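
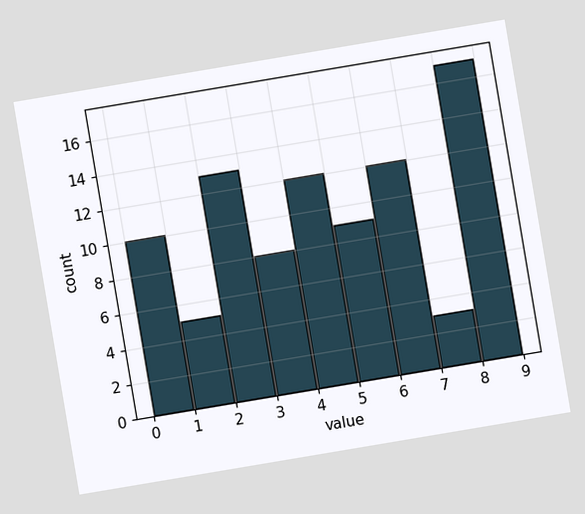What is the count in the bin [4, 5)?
The chart is tilted about 10° counter-clockwise. The [4, 5) bin has height 12.

12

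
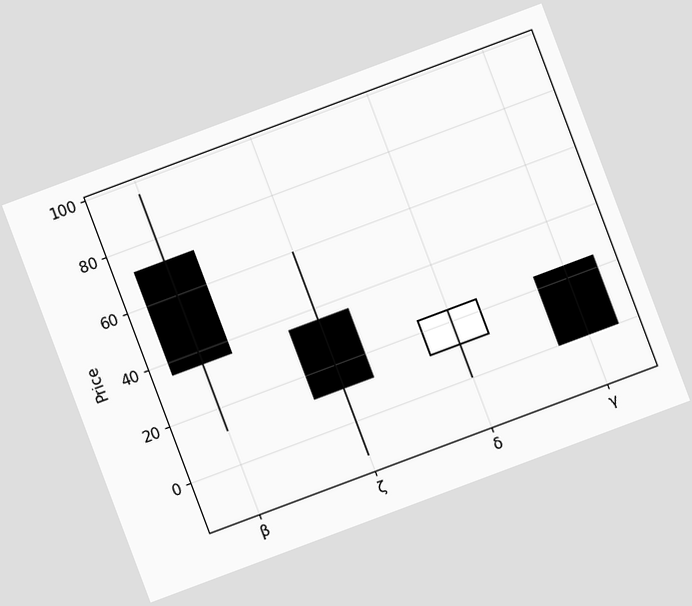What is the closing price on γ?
The chart is tilted about 21° counter-clockwise. The γ candle closes at 0.

0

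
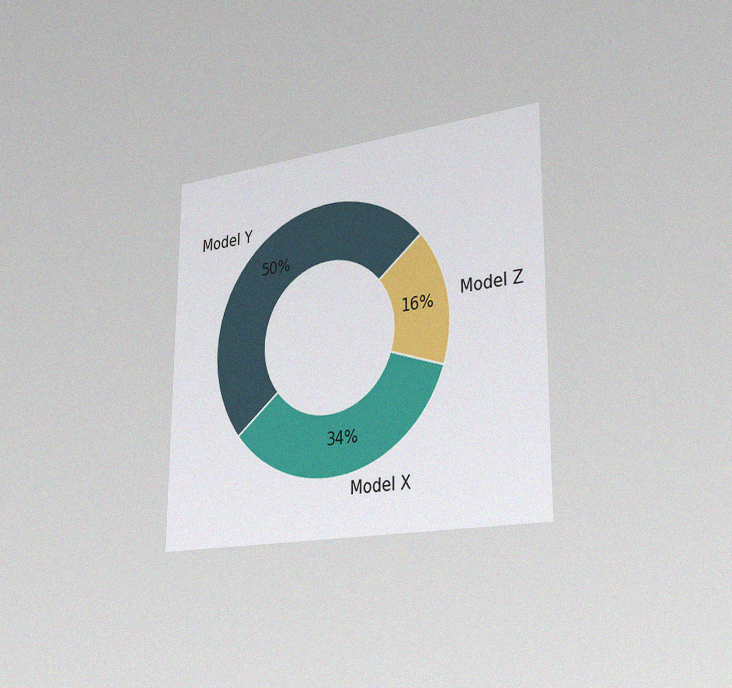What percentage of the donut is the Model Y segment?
The chart is viewed slightly from the right, with some photo noise. The Model Y segment takes up 50% of the ring.

50%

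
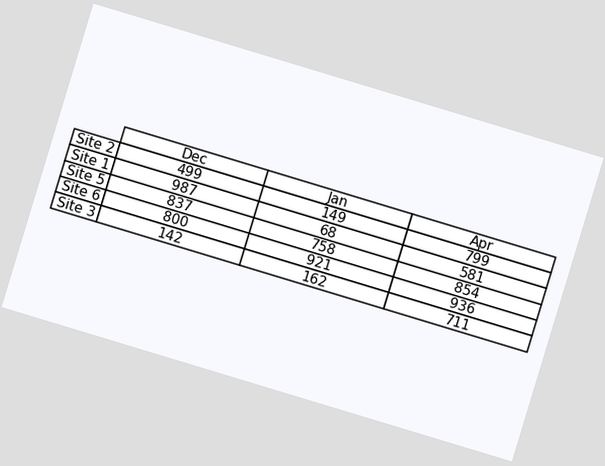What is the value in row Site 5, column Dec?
The chart is tilted about 17° clockwise. The (Site 5, Dec) cell reads 837.

837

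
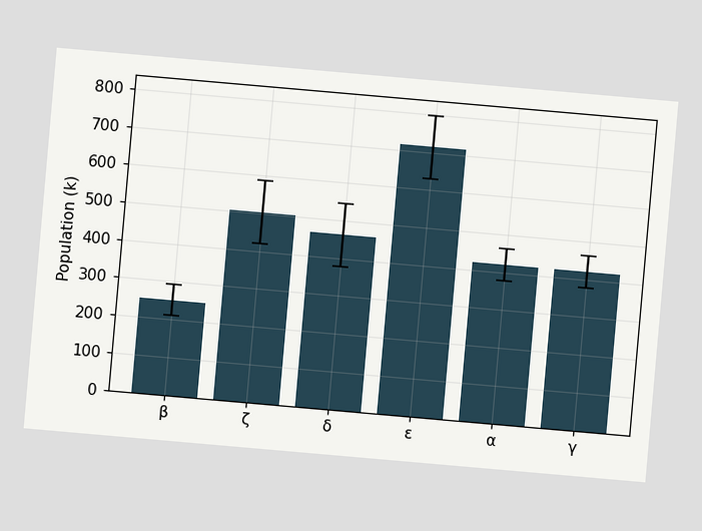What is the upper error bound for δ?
The chart is tilted about 5° clockwise. The δ bar's upper whisker reaches 546k.

546k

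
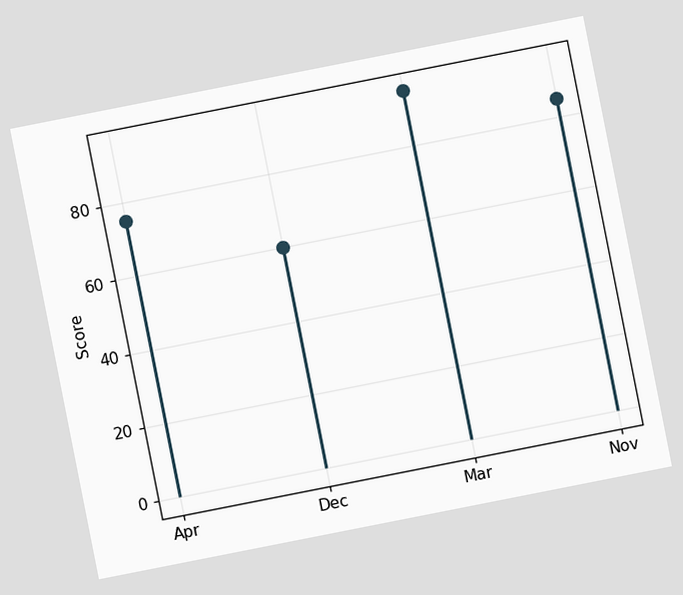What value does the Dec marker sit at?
60

The chart is tilted about 11° counter-clockwise. The Dec marker sits at 60.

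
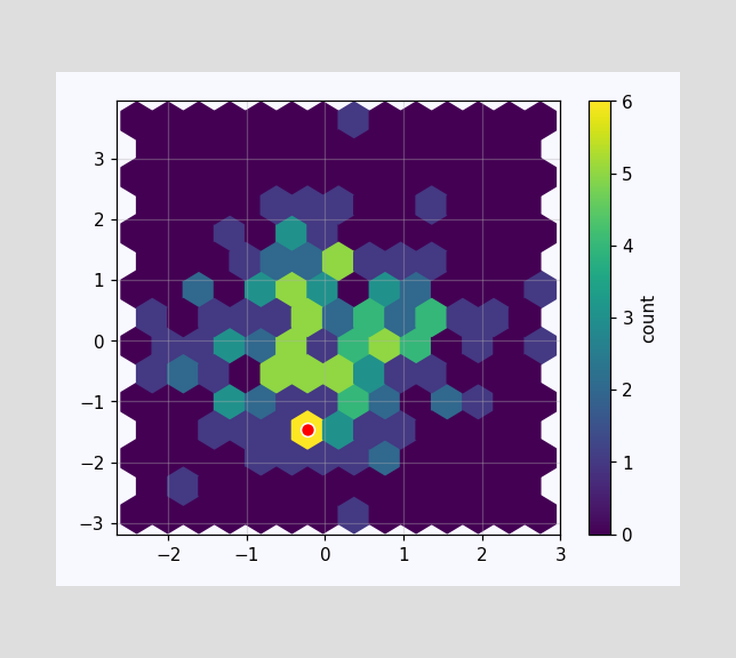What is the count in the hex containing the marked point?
6

The marked hex reads 6 on the colorbar.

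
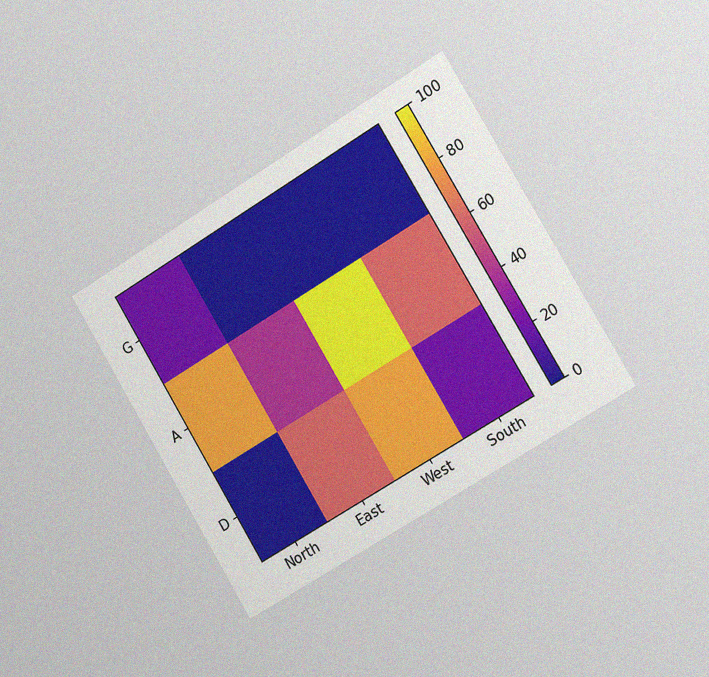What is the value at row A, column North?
80

The chart is tilted about 31° counter-clockwise and viewed slightly from the right, with some photo noise. Matching cell (A, North) against the colorbar gives 80.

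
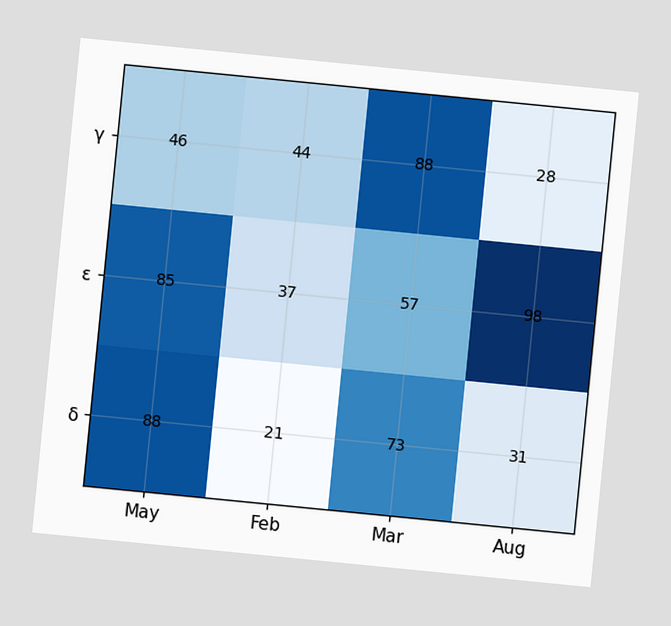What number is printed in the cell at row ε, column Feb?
37

The chart is tilted about 6° clockwise. The (ε, Feb) cell reads 37.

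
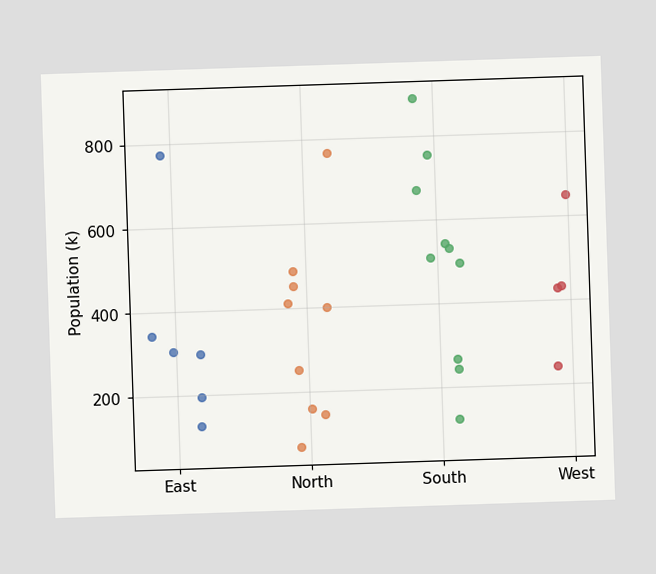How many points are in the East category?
6

Counting the markers in the East column gives 6.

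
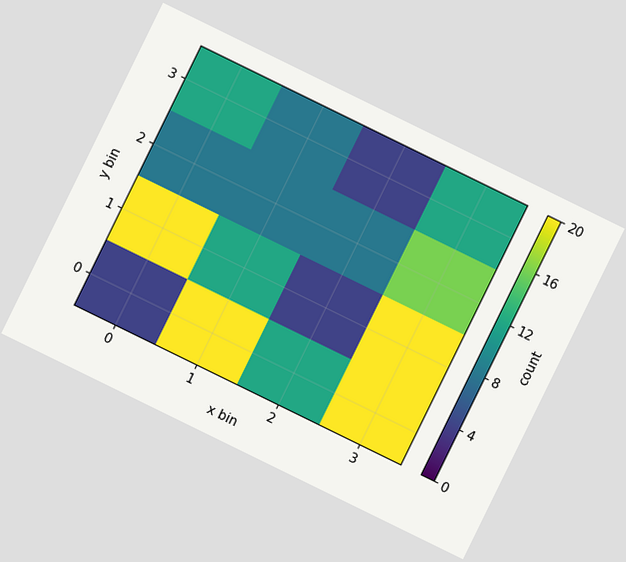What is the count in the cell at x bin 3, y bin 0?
20

The chart is tilted about 26° clockwise. Matching the cell (3, 0) against the colorbar gives 20.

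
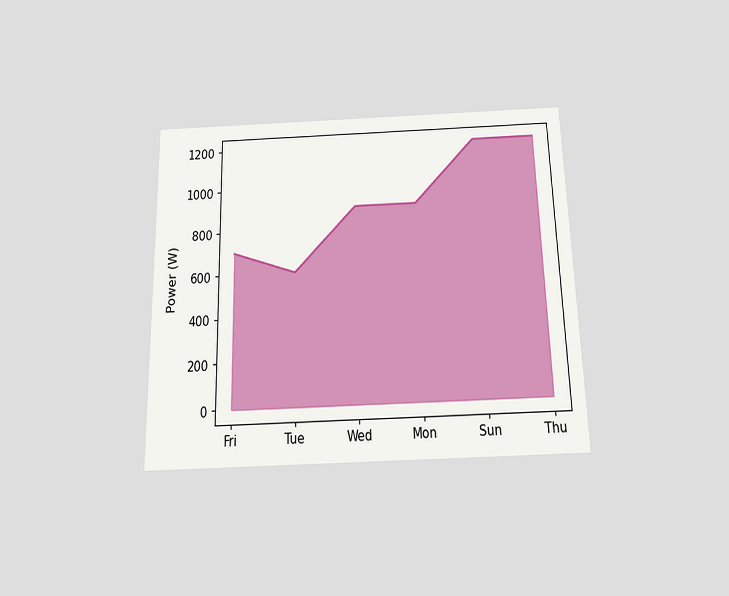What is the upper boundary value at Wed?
900W

The chart is viewed slightly from below. At Wed the upper boundary is at 900W.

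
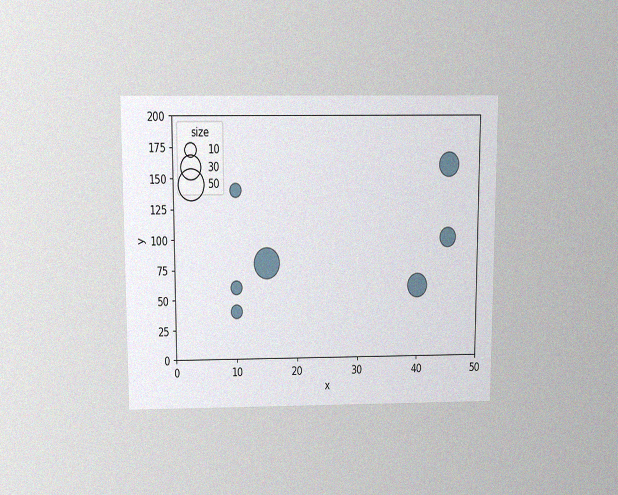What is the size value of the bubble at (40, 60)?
The chart is viewed slightly from above, with some photo noise. Matching the bubble at (40, 60) against the size legend gives 30.

30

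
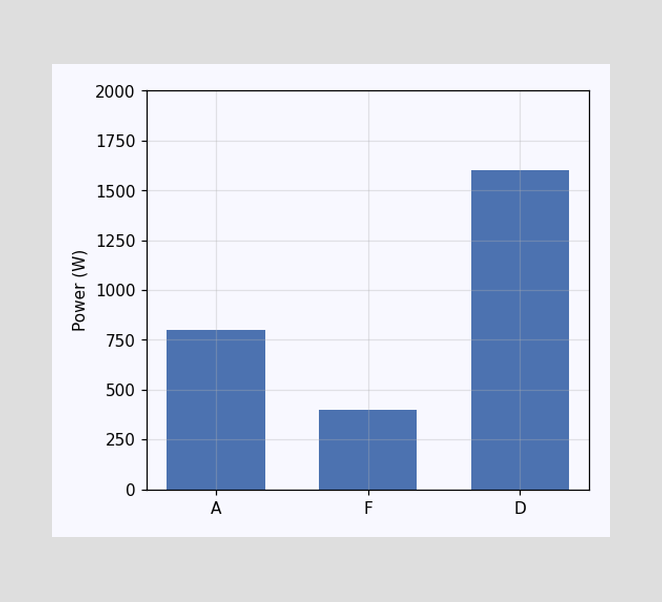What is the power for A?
800W

Reading along the chart's y-axis, the A bar reaches 800W.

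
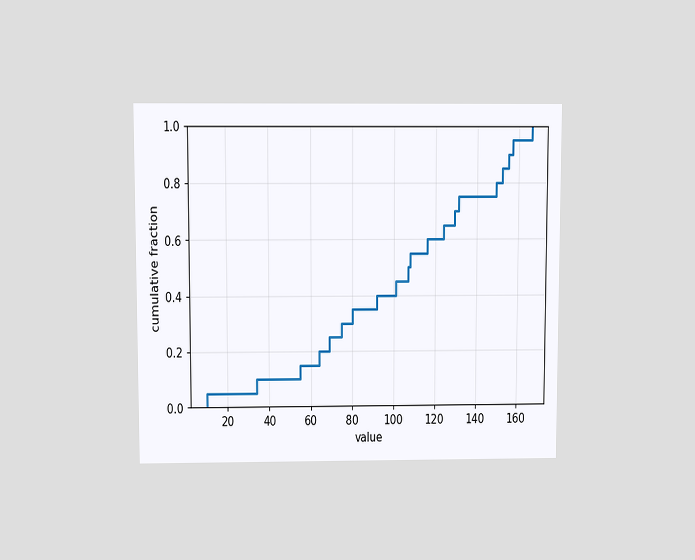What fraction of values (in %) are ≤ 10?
The chart is viewed slightly from above. At x=10 the ECDF step is at 5%.

5%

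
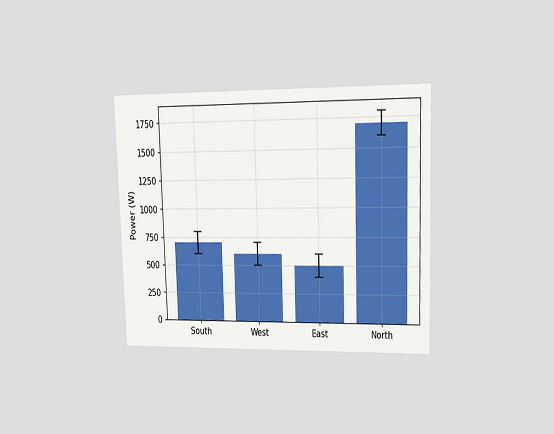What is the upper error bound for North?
1800W

The chart is viewed slightly from the right. The North bar's upper whisker reaches 1800W.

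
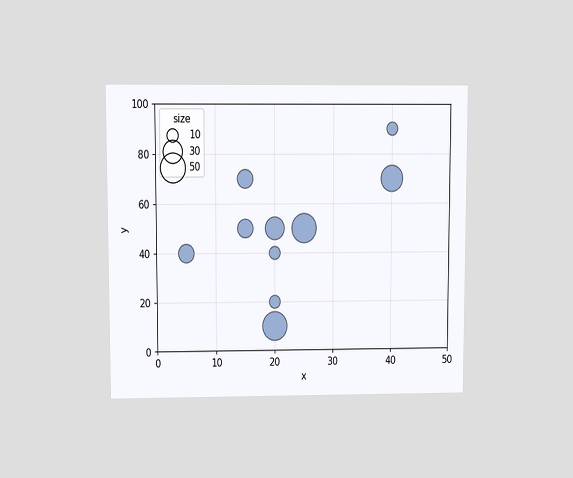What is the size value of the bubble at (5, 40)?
The chart is viewed at a slight angle. Matching the bubble at (5, 40) against the size legend gives 20.

20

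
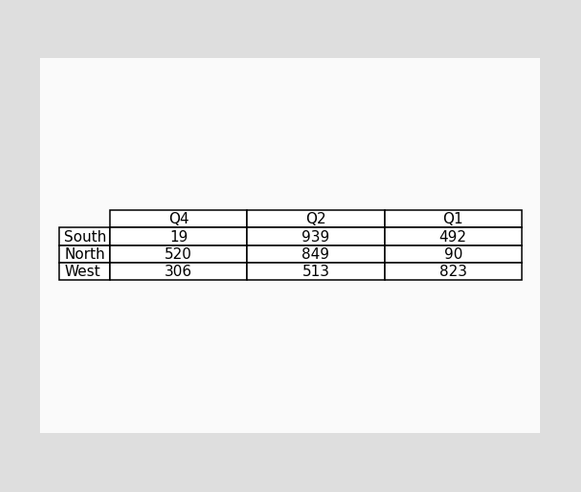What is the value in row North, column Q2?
849

The (North, Q2) cell reads 849.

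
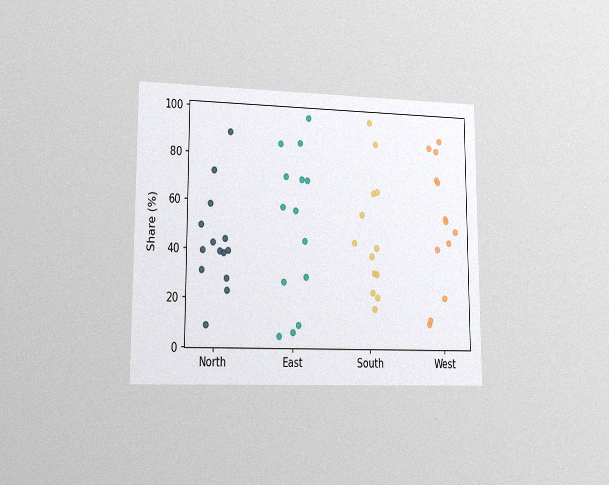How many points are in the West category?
13

The chart is viewed slightly from the left, with some photo noise. Counting the markers in the West column gives 13.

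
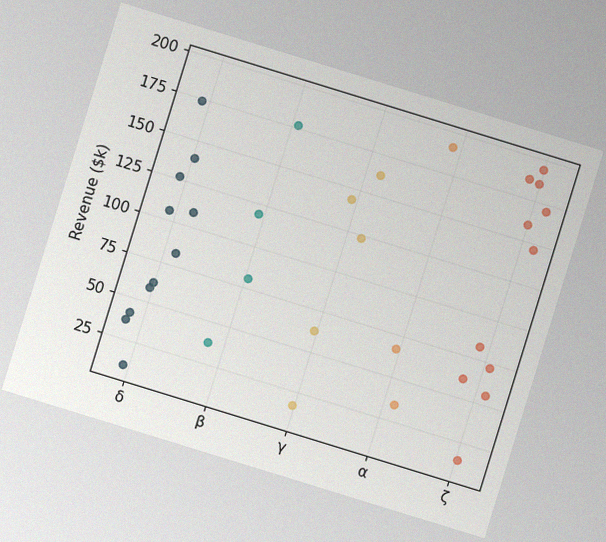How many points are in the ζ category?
The chart is tilted about 17° clockwise, with some photo noise. Counting the markers in the ζ column gives 11.

11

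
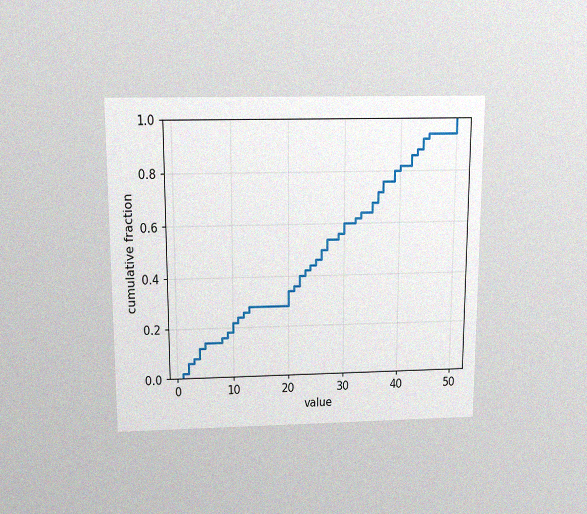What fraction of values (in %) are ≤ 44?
The chart is viewed slightly from above, with some photo noise. At x=44 the ECDF step is at 92%.

92%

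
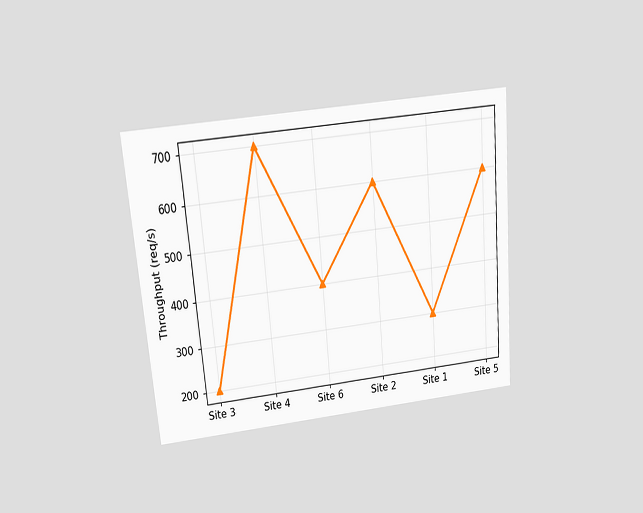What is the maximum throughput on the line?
700req/s

The chart is tilted about 5° counter-clockwise and viewed slightly from above. The highest point is at Site 4, and reading across to the y-axis gives 700req/s.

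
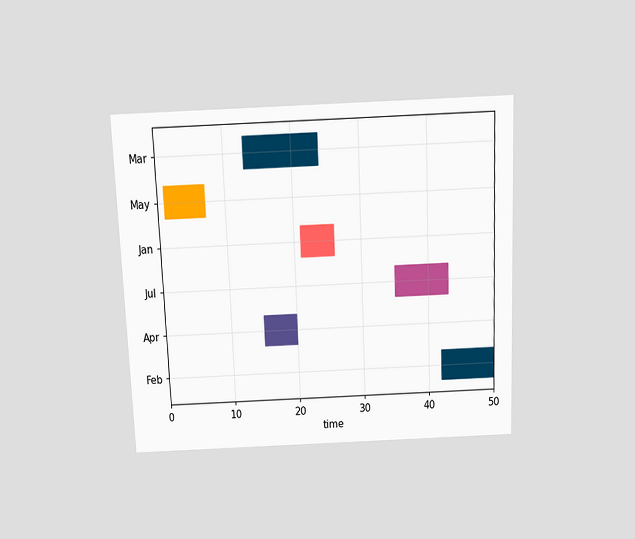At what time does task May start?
The chart is tilted about 2° counter-clockwise and viewed slightly from above. The May bar begins at t=1.

1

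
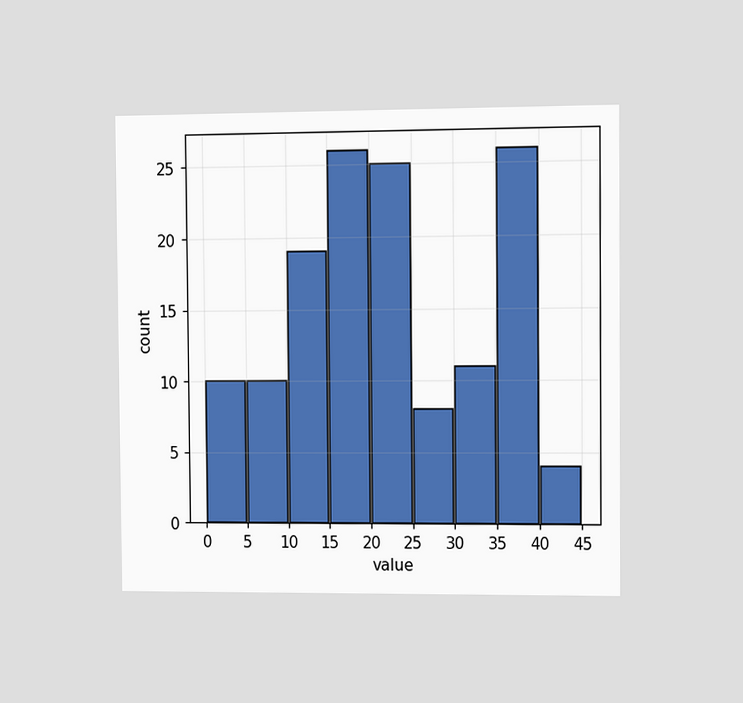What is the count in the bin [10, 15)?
The chart is viewed slightly from the right. The [10, 15) bin has height 19.

19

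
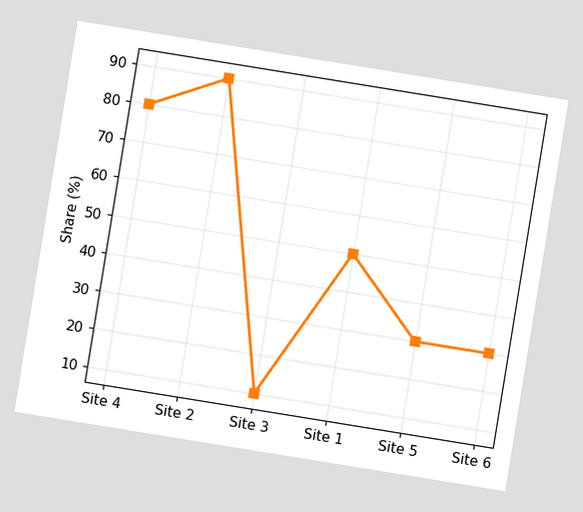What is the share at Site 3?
10%

The chart is tilted about 9° clockwise. At Site 3, the line is at 10%.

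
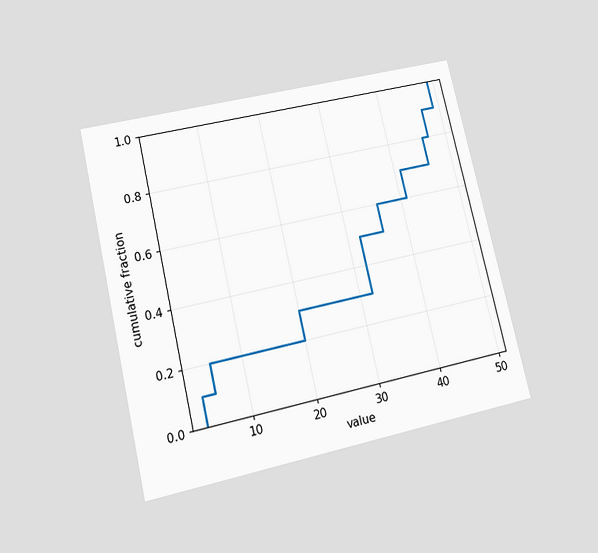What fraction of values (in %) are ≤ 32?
50%

The chart is tilted about 13° counter-clockwise and viewed at a slight angle. At x=32 the ECDF step is at 50%.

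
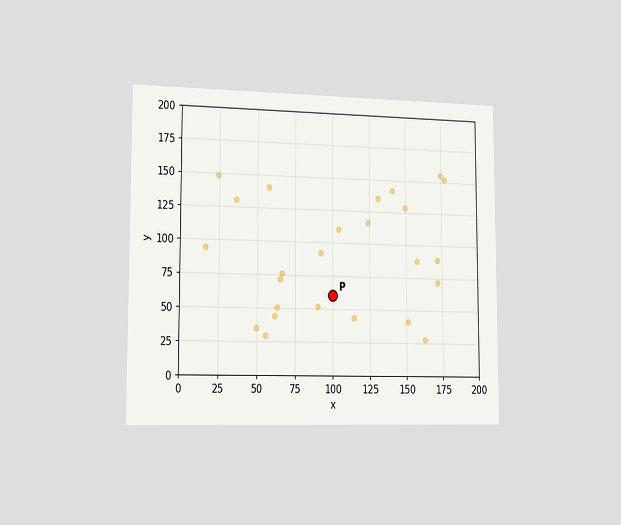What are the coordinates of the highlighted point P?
The chart is viewed slightly from the left. Following the gridlines from P to each axis, P sits at (100, 60).

(100, 60)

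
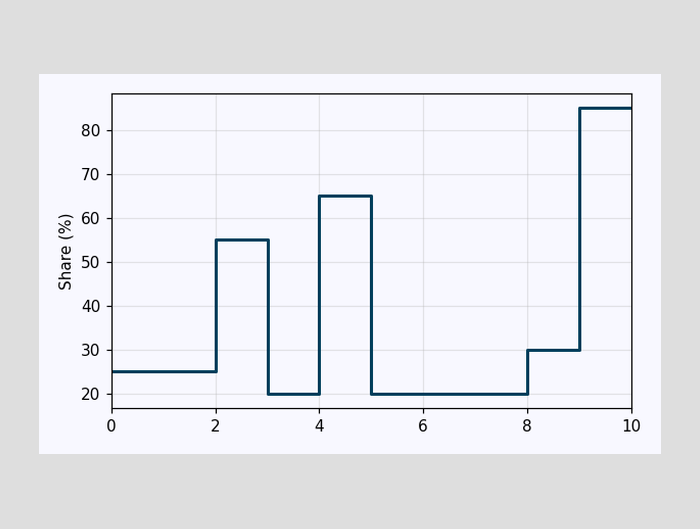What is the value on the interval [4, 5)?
65%

On [4, 5) the step sits at 65%.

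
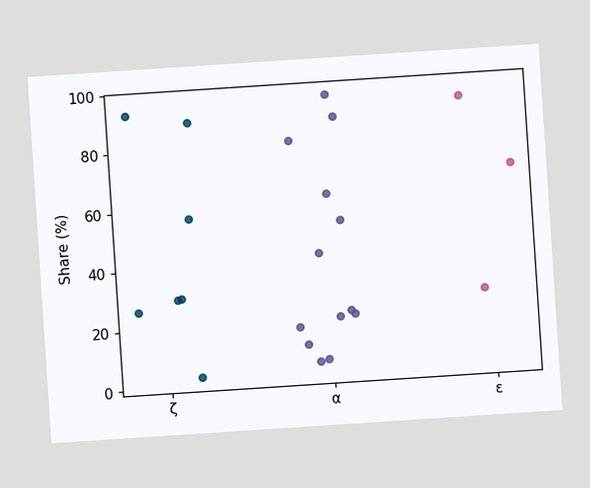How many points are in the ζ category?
The chart is tilted about 4° counter-clockwise. Counting the markers in the ζ column gives 7.

7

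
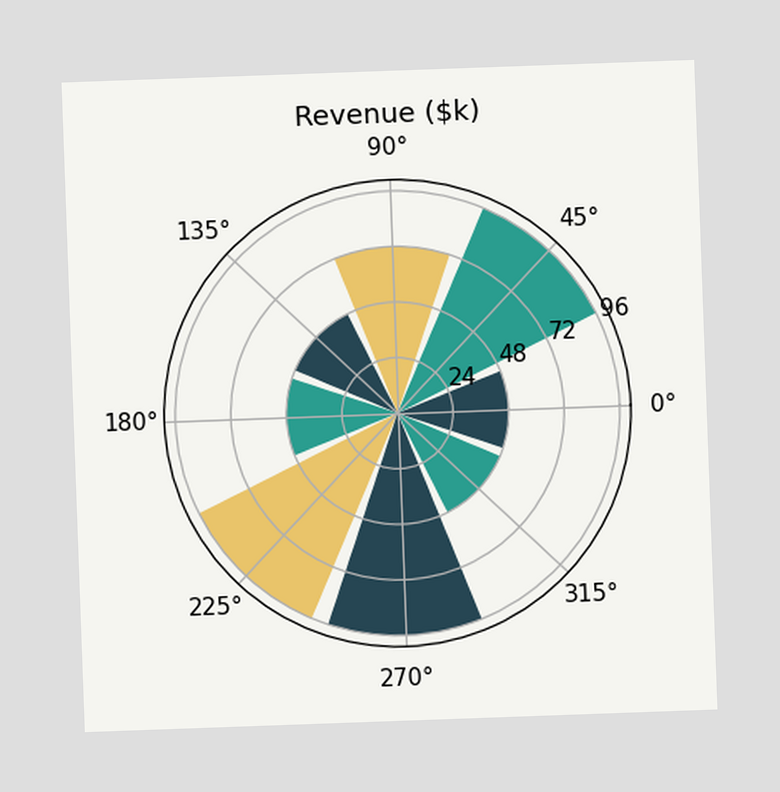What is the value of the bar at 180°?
The chart is tilted about 2° counter-clockwise. The bar at 180° reaches $48k on the radial axis.

$48k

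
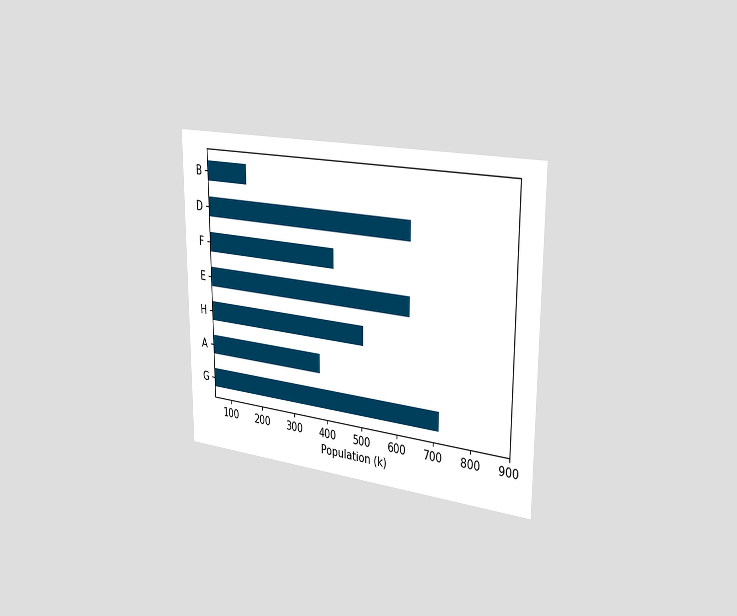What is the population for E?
The chart is viewed slightly from the right. Reading along the chart's x-axis, the E bar reaches 630k.

630k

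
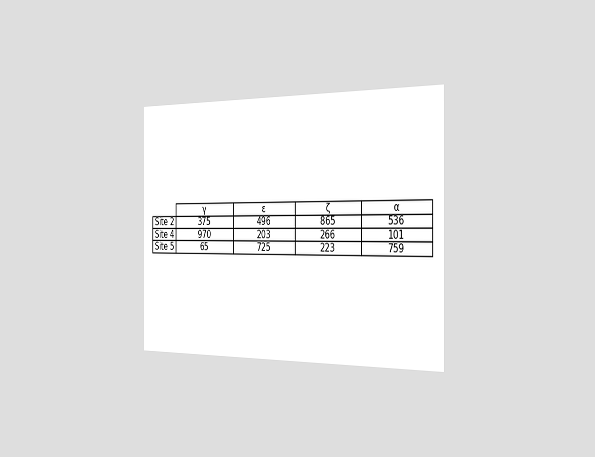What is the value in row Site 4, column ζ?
The chart is viewed slightly from the right. The (Site 4, ζ) cell reads 266.

266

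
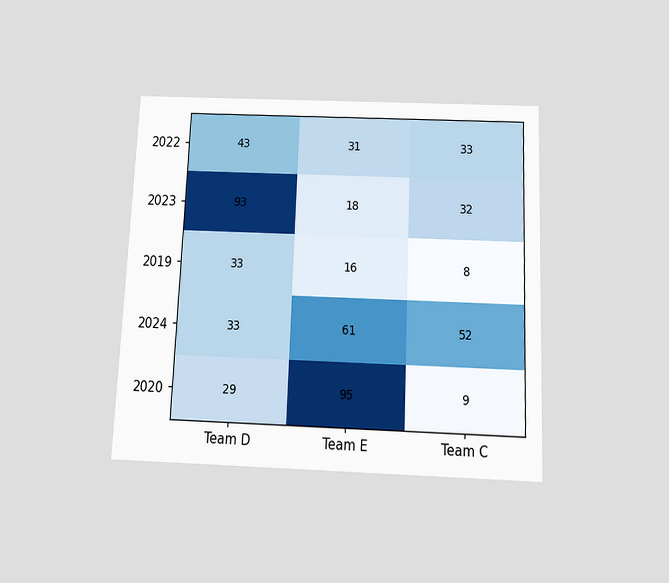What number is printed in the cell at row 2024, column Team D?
33

The chart is tilted about 2° clockwise and viewed slightly from below. The (2024, Team D) cell reads 33.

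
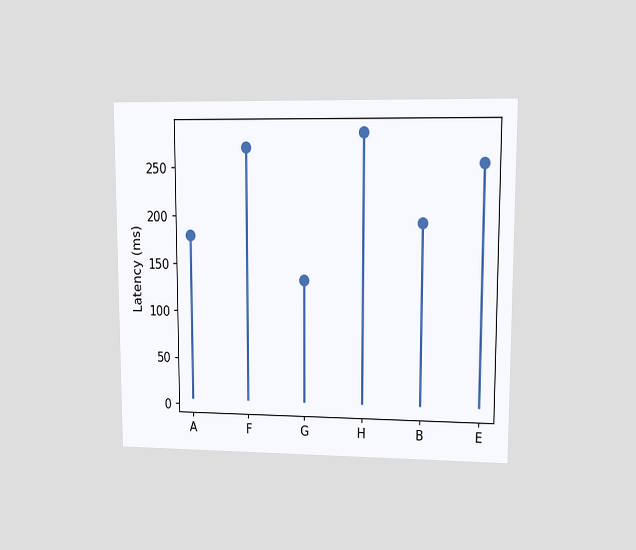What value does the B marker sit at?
195ms

The chart is viewed at a slight angle. The B marker sits at 195ms.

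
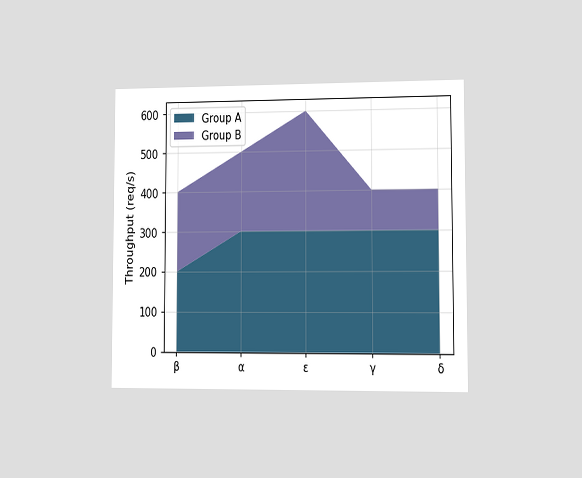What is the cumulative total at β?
The chart is viewed slightly from the right. The stacked total at β reaches 400req/s.

400req/s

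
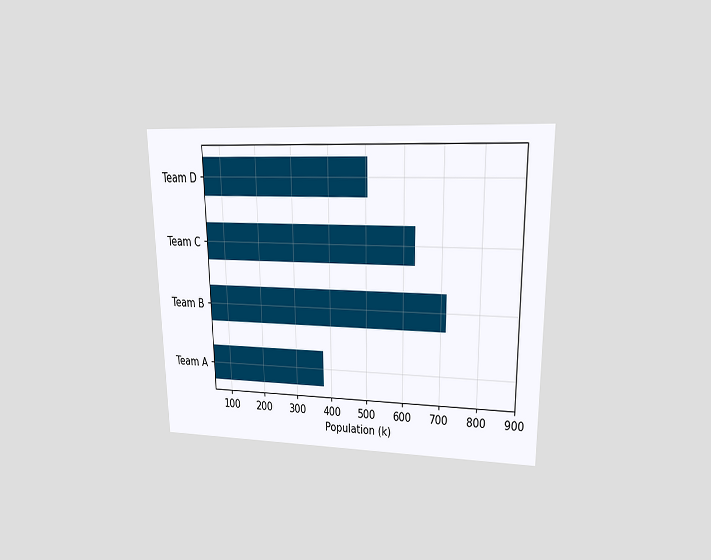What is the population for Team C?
630k

The chart is viewed at a slight angle. Reading along the chart's x-axis, the Team C bar reaches 630k.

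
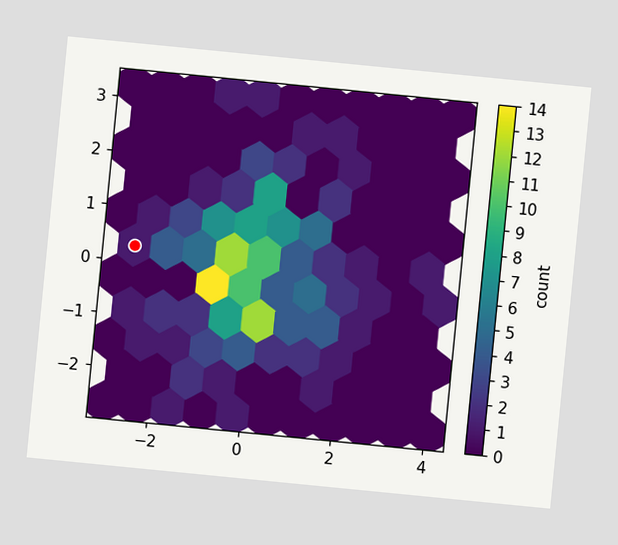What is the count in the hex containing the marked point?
The chart is tilted about 6° clockwise. The marked hex reads 1 on the colorbar.

1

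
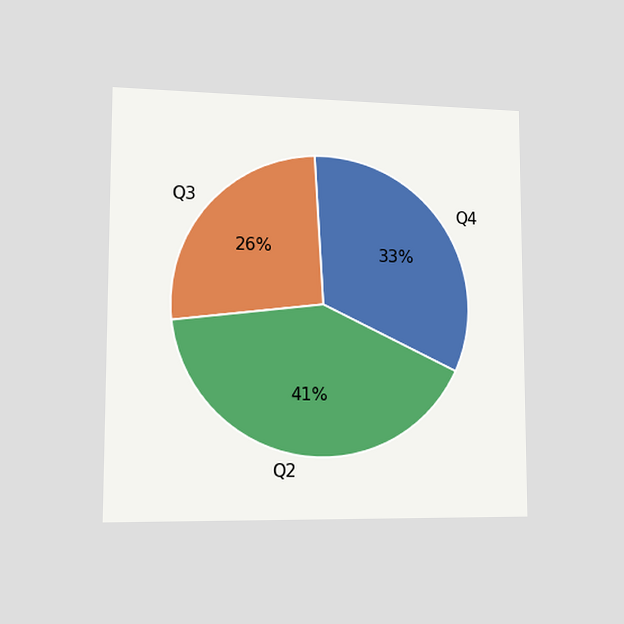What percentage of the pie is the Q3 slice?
26%

The chart is viewed slightly from the left. The Q3 slice takes up 26% of the pie.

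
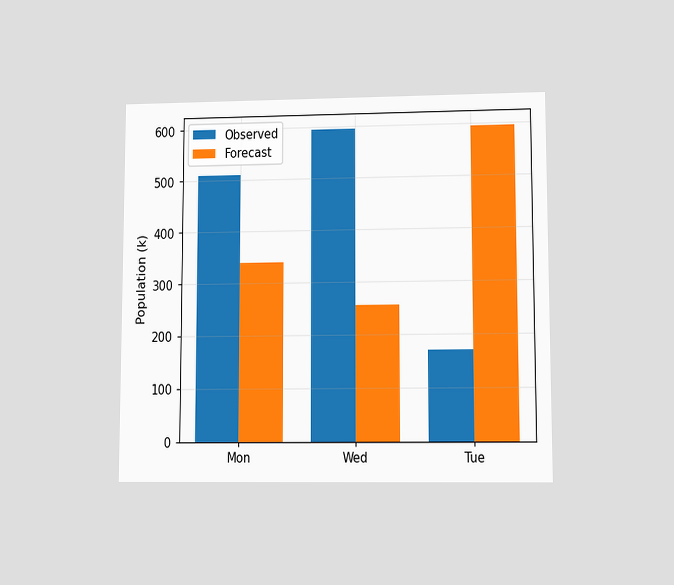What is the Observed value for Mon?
510k

The chart is viewed at a slight angle. The Observed bar at Mon reaches 510k on the y-axis.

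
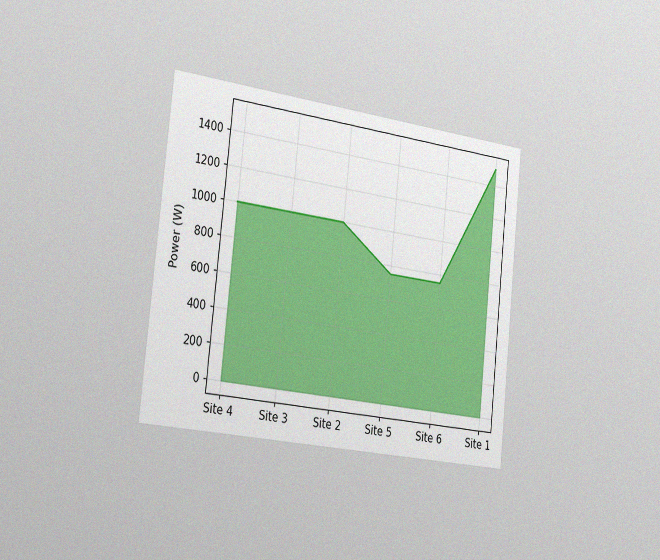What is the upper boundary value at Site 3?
1000W

The chart is tilted about 6° clockwise and viewed slightly from the left, with some photo noise. At Site 3 the upper boundary is at 1000W.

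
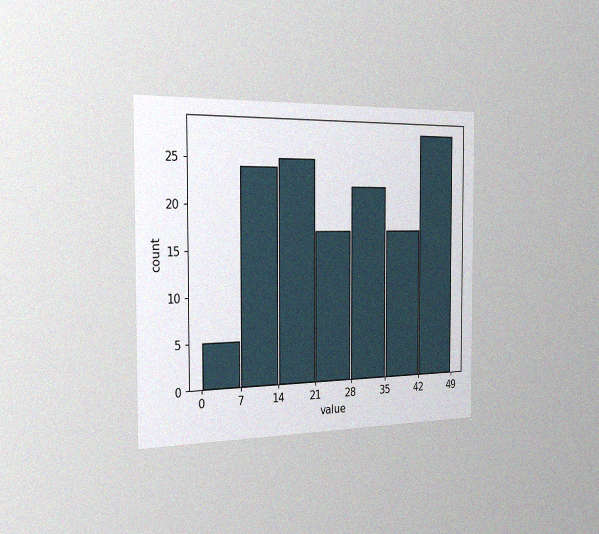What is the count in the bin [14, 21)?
The chart is viewed slightly from the left, with some photo noise. The [14, 21) bin has height 25.

25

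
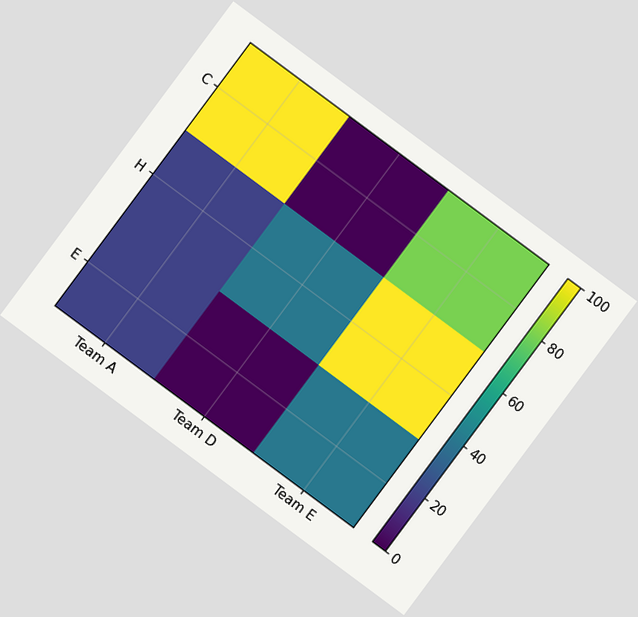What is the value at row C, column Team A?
100

The chart is tilted about 37° clockwise. Matching cell (C, Team A) against the colorbar gives 100.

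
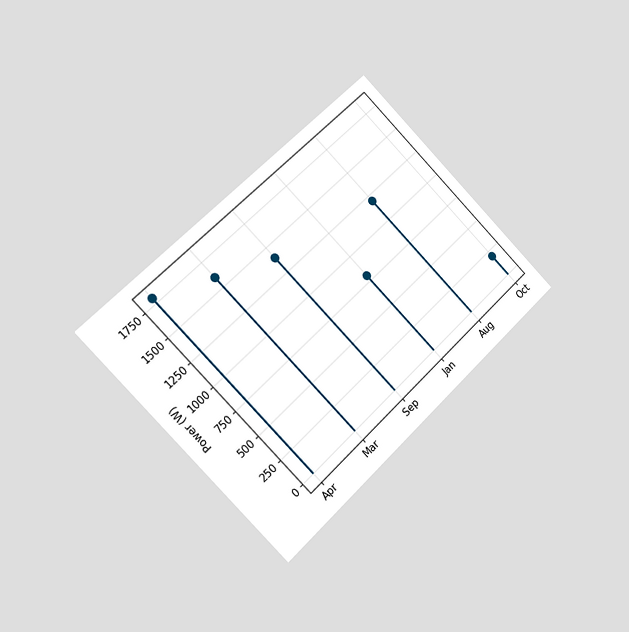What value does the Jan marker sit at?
800W

The chart is tilted about 45° counter-clockwise and viewed slightly from the left. The Jan marker sits at 800W.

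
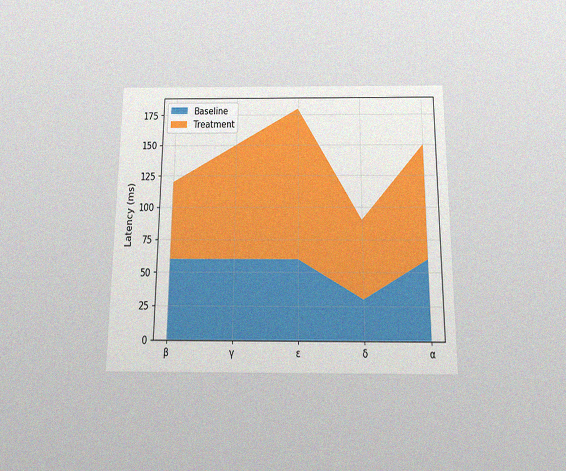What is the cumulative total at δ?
The chart is viewed slightly from below, with some photo noise. The stacked total at δ reaches 90ms.

90ms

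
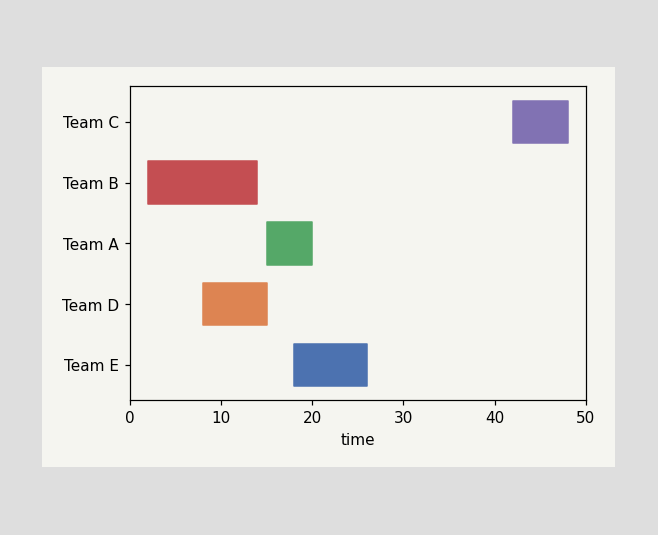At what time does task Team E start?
18

The Team E bar begins at t=18.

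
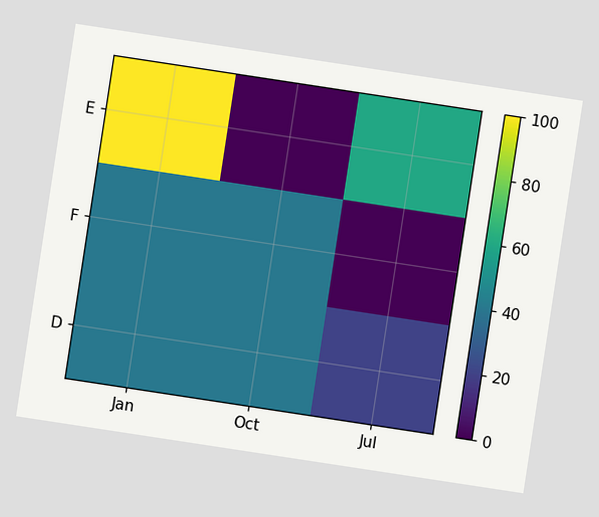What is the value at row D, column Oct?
The chart is tilted about 9° clockwise. Matching cell (D, Oct) against the colorbar gives 40.

40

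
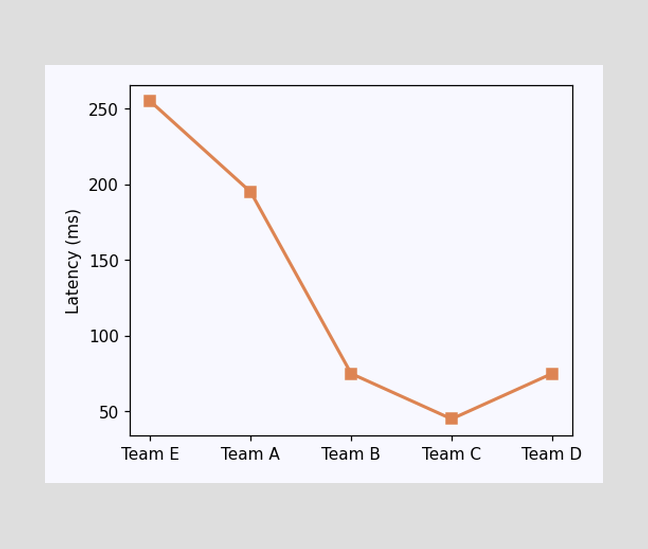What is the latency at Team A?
At Team A, the line is at 195ms.

195ms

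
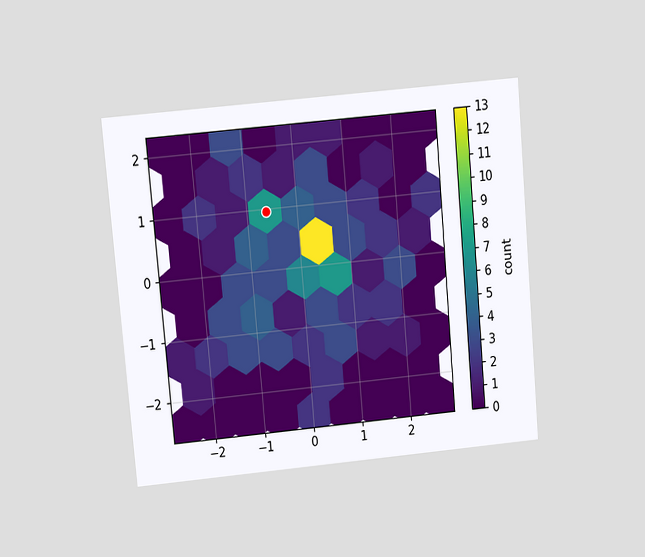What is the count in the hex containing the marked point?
7

The chart is tilted about 5° counter-clockwise and viewed at a slight angle. The marked hex reads 7 on the colorbar.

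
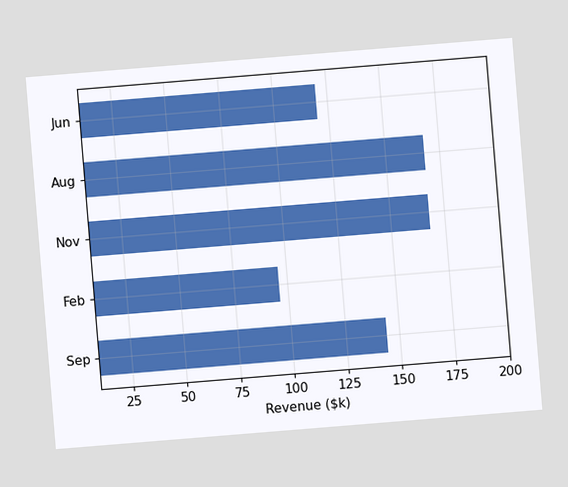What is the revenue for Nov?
The chart is tilted about 5° counter-clockwise. Reading along the chart's x-axis, the Nov bar reaches $168k.

$168k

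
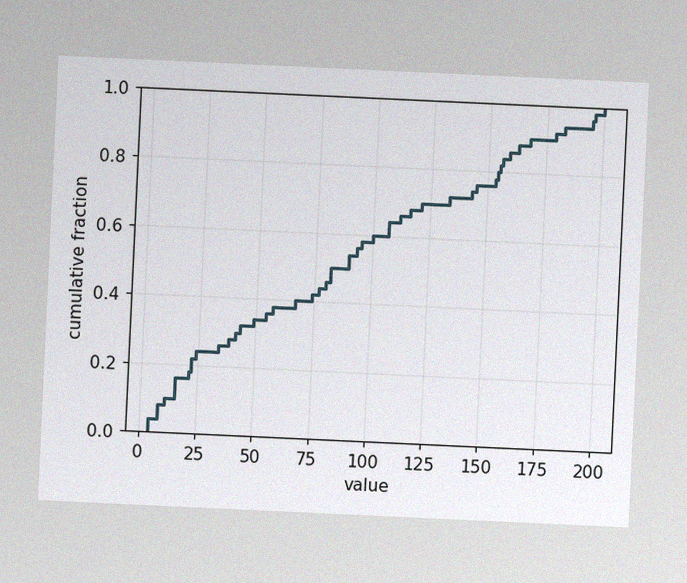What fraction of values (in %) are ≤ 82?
50%

The chart is tilted about 3° clockwise, with some photo noise. At x=82 the ECDF step is at 50%.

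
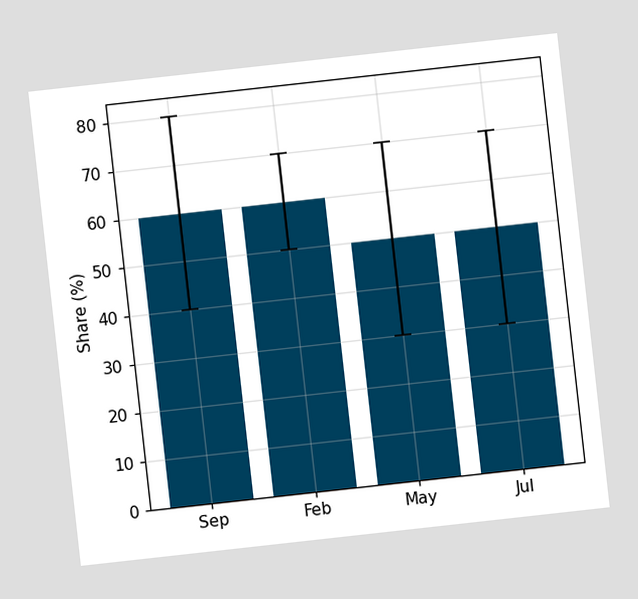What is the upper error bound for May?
The chart is tilted about 6° counter-clockwise. The May bar's upper whisker reaches 70%.

70%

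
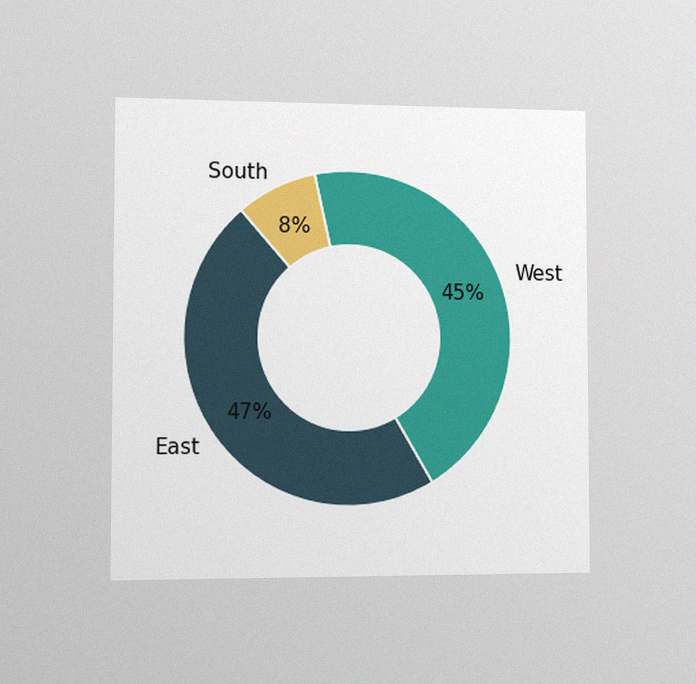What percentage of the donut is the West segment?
45%

The chart is viewed slightly from the left, with some photo noise. The West segment takes up 45% of the ring.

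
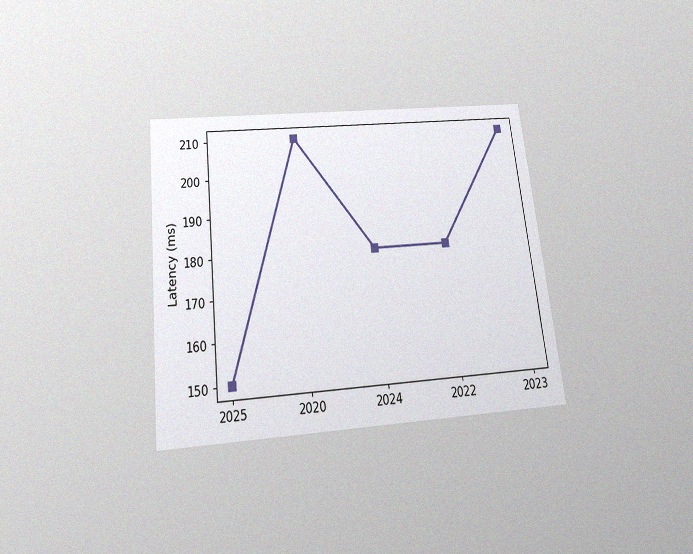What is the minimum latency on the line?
150ms

The chart is tilted about 6° counter-clockwise and viewed slightly from below, with some photo noise. The lowest point is at 2025, and reading across to the y-axis gives 150ms.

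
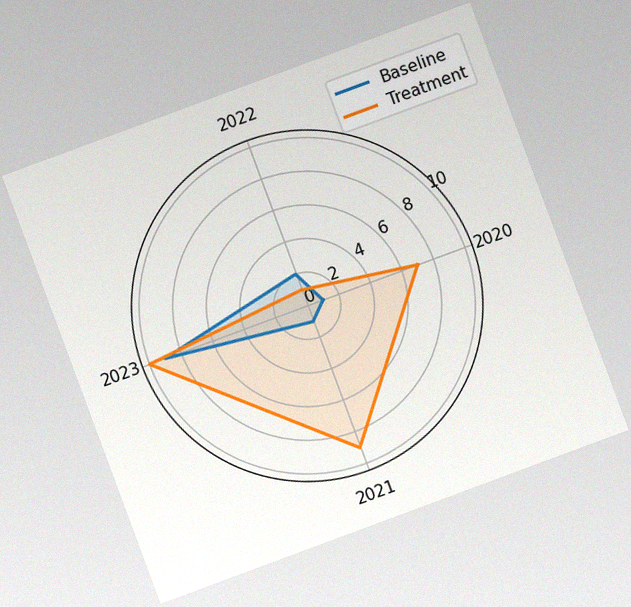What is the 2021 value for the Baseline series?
1

The chart is tilted about 20° counter-clockwise, with some photo noise. On the 2021 axis, Baseline reaches 1.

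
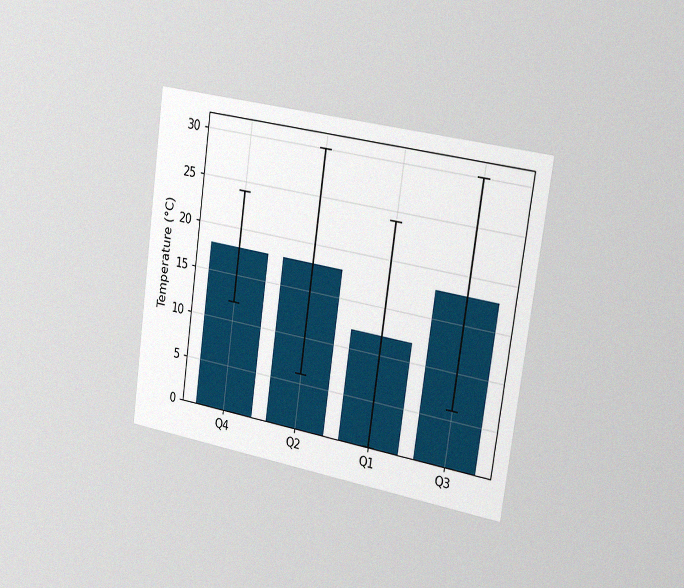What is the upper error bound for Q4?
24°C

The chart is tilted about 8° clockwise and viewed slightly from the right, with some photo noise. The Q4 bar's upper whisker reaches 24°C.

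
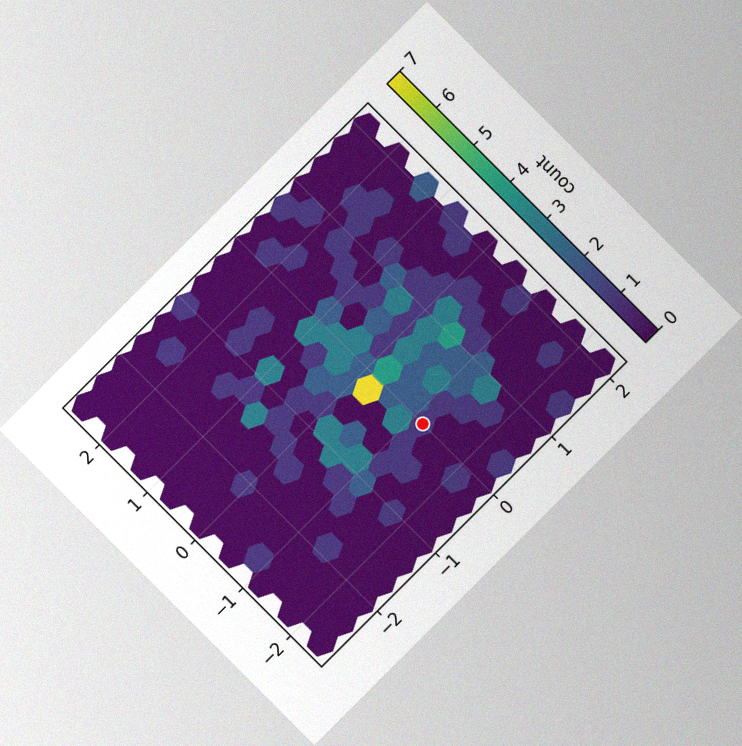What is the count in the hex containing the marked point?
The chart is tilted about 45° counter-clockwise, with some photo noise. The marked hex reads 1 on the colorbar.

1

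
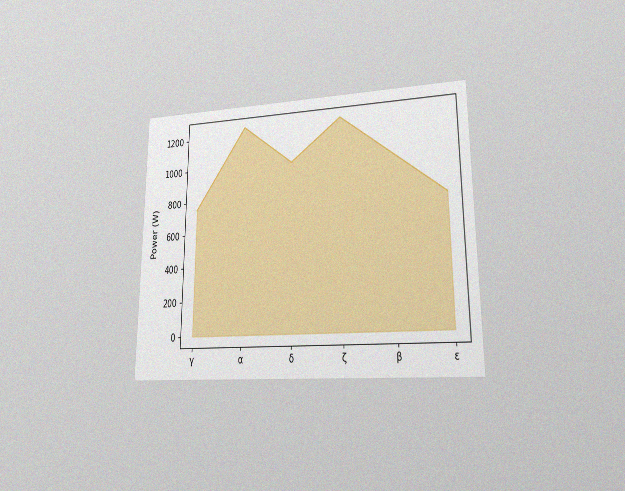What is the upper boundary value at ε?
The chart is viewed at a slight angle, with some photo noise. At ε the upper boundary is at 750W.

750W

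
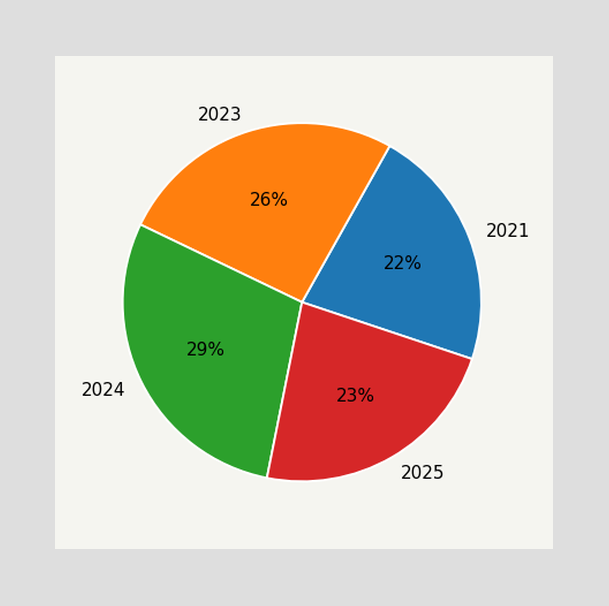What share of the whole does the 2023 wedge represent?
26%

The 2023 slice takes up 26% of the pie.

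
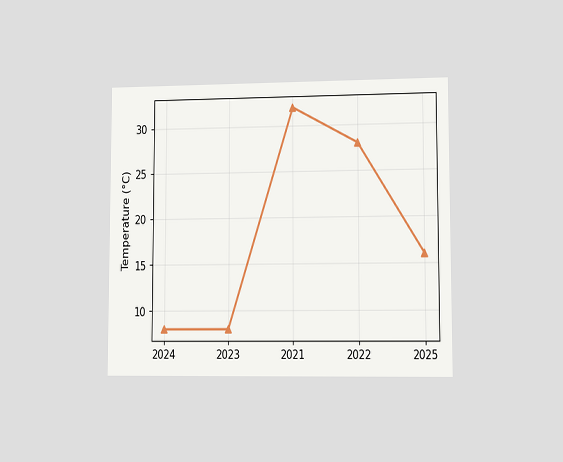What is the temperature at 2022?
The chart is viewed at a slight angle. At 2022, the line is at 28°C.

28°C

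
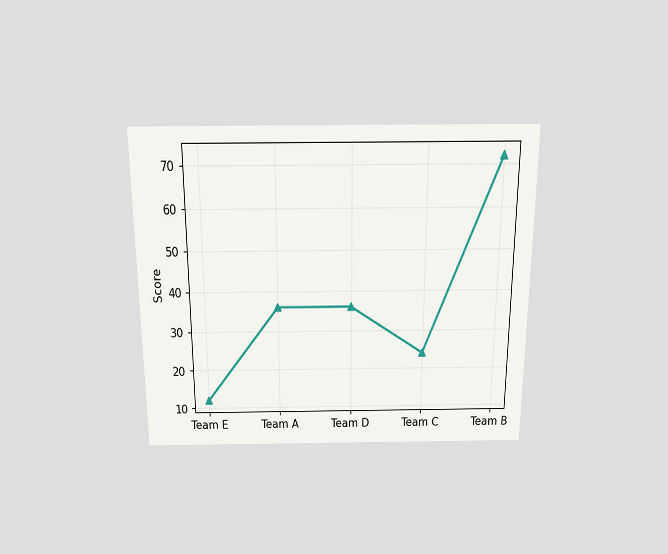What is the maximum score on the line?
72

The chart is viewed slightly from above. The highest point is at Team B, and reading across to the y-axis gives 72.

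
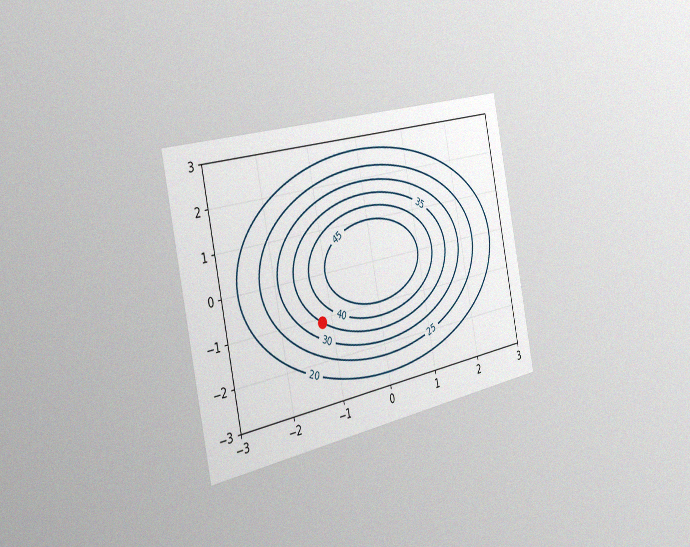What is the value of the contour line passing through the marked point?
35

The chart is tilted about 12° counter-clockwise and viewed slightly from the left, with some photo noise. The marked point sits on the contour labelled 35.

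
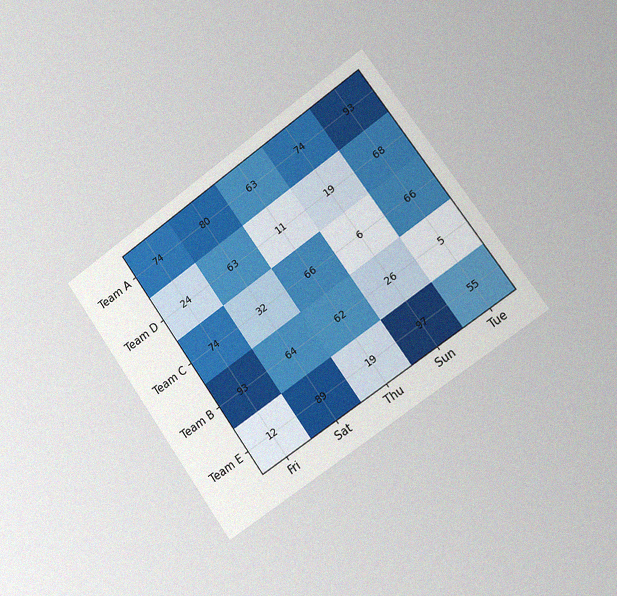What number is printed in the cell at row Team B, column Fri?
93

The chart is tilted about 35° counter-clockwise and viewed slightly from the right, with some photo noise. The (Team B, Fri) cell reads 93.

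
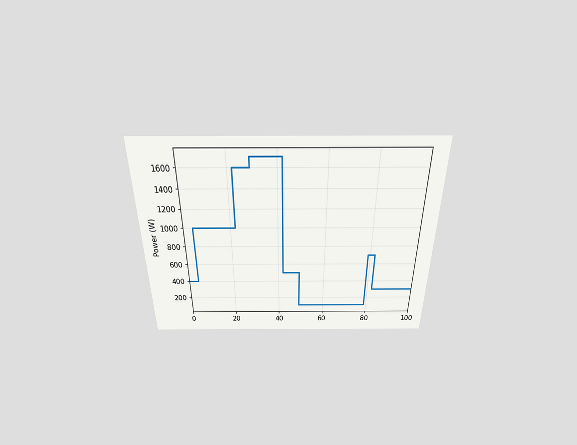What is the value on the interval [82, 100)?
The chart is viewed slightly from above. On [82, 100) the step sits at 300W.

300W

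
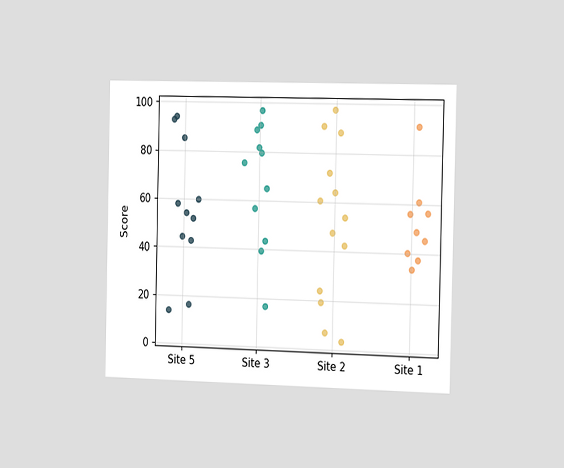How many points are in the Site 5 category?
11

The chart is viewed slightly from the right. Counting the markers in the Site 5 column gives 11.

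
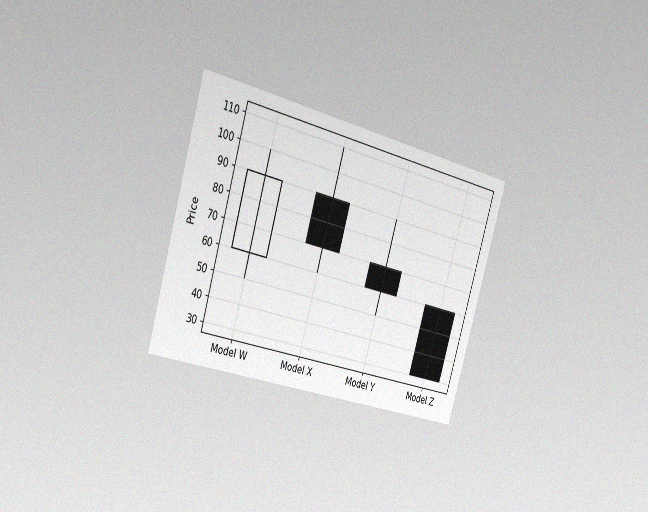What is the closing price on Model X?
The chart is tilted about 17° clockwise and viewed slightly from the left, with some photo noise. The Model X candle closes at 70.

70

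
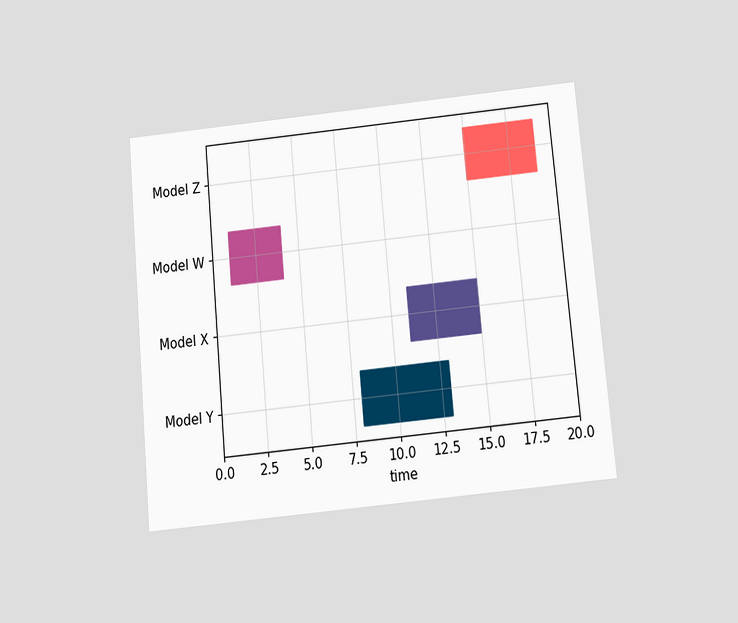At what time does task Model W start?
The chart is tilted about 5° counter-clockwise and viewed slightly from below. The Model W bar begins at t=1.

1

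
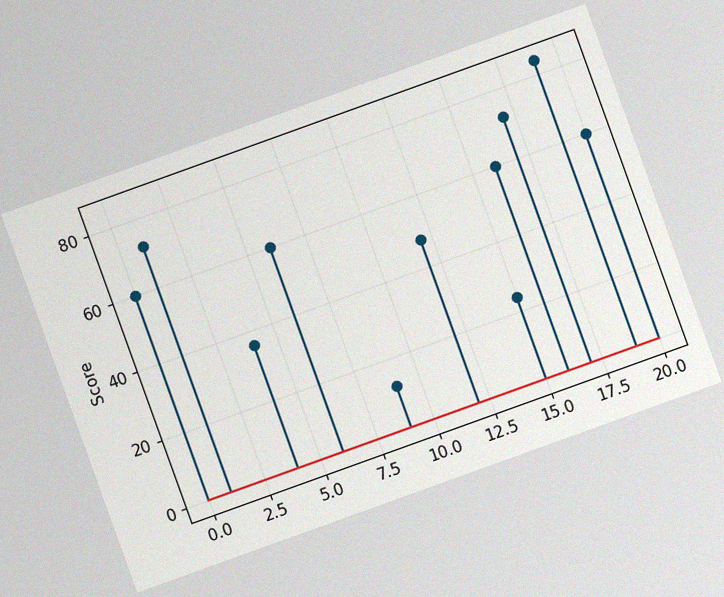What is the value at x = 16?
60

The chart is tilted about 20° counter-clockwise, with some photo noise. The stem at x=16 reaches 60.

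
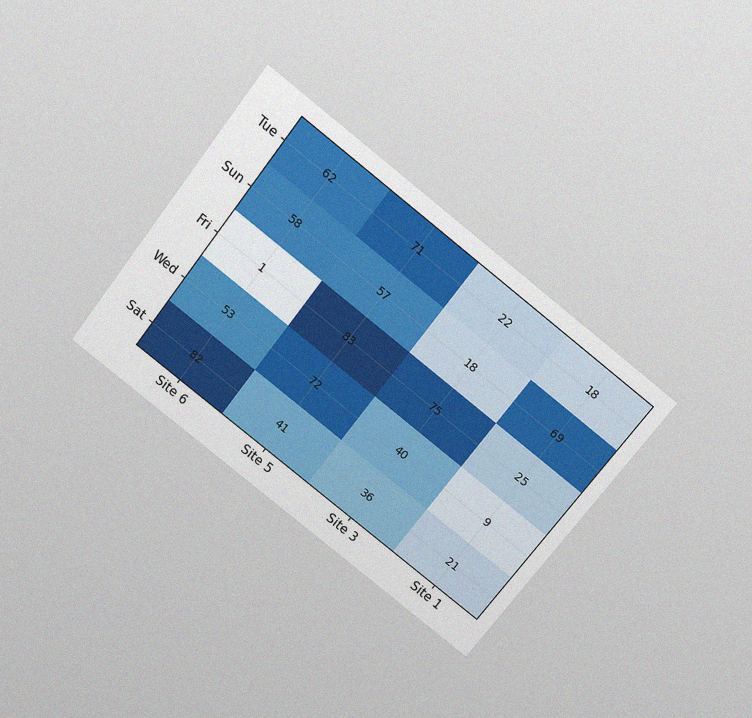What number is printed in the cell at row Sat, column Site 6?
The chart is tilted about 38° clockwise and viewed slightly from above, with some photo noise. The (Sat, Site 6) cell reads 82.

82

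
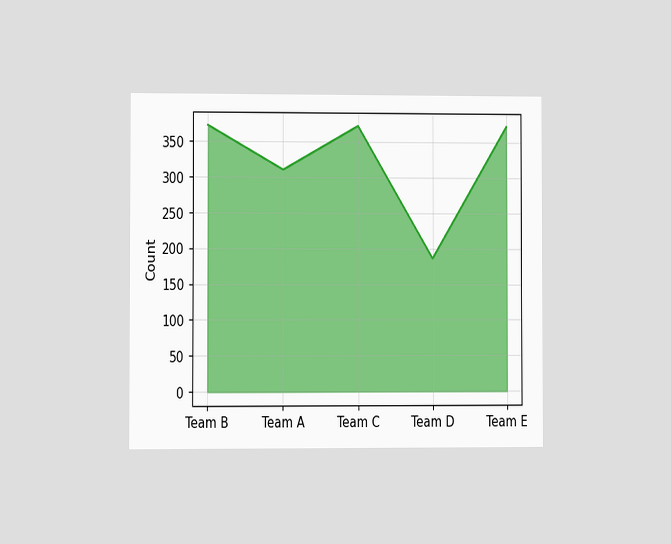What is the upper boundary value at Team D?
186

The chart is viewed at a slight angle. At Team D the upper boundary is at 186.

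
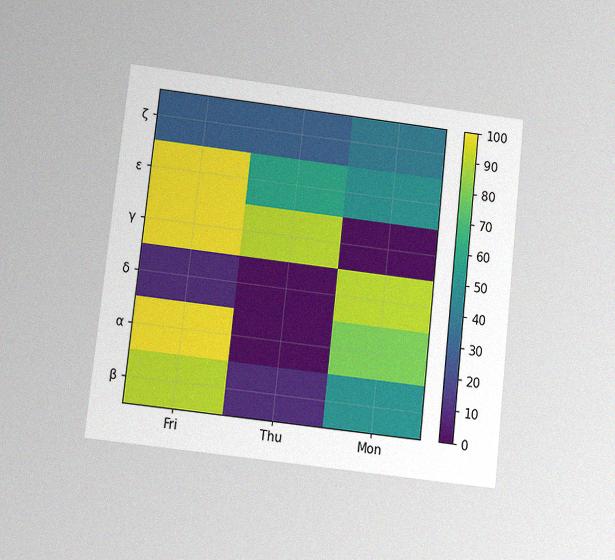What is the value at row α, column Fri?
100

The chart is tilted about 6° clockwise and viewed slightly from below, with some photo noise. Matching cell (α, Fri) against the colorbar gives 100.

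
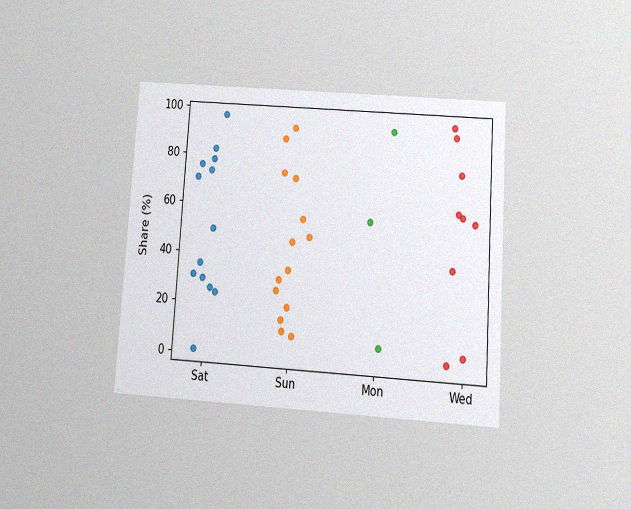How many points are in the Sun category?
The chart is tilted about 4° clockwise and viewed at a slight angle, with some photo noise. Counting the markers in the Sun column gives 14.

14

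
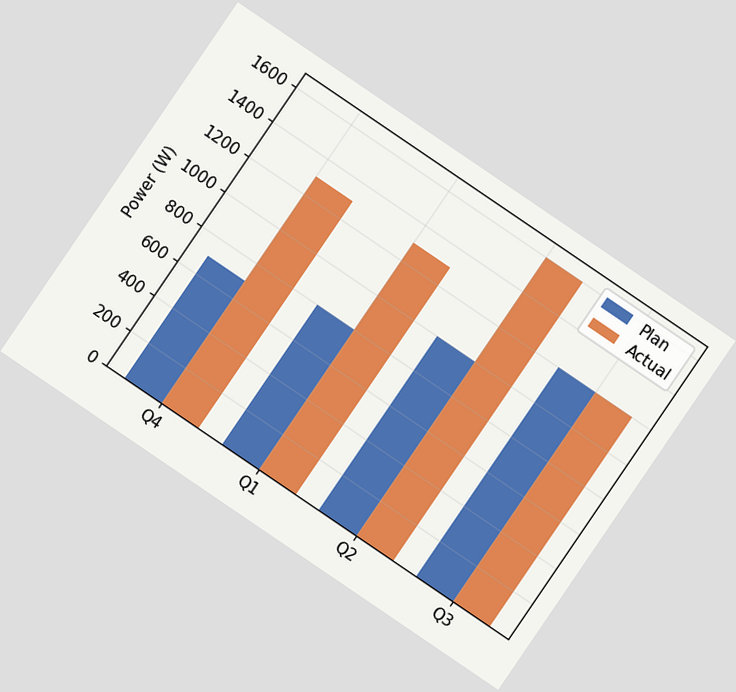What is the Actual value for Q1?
1300W

The chart is tilted about 34° clockwise. The Actual bar at Q1 reaches 1300W on the y-axis.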